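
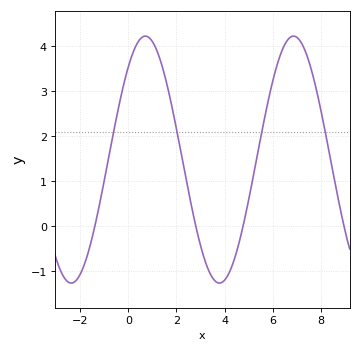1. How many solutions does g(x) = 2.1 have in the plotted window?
4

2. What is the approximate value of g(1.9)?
2.43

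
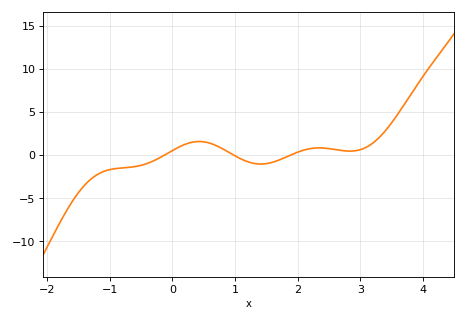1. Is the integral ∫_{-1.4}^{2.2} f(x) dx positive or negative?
negative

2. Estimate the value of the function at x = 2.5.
0.756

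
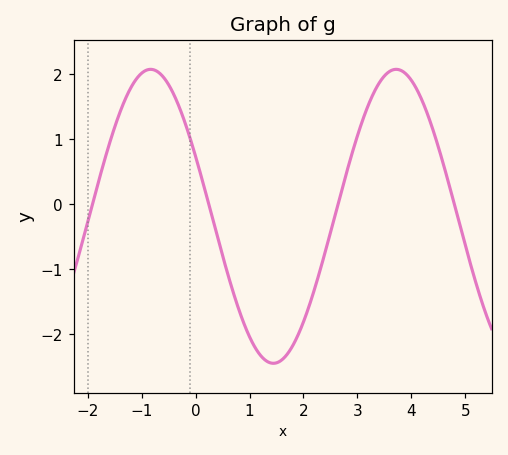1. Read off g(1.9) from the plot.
-2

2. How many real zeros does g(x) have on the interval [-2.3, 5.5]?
4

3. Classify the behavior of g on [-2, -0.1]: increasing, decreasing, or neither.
neither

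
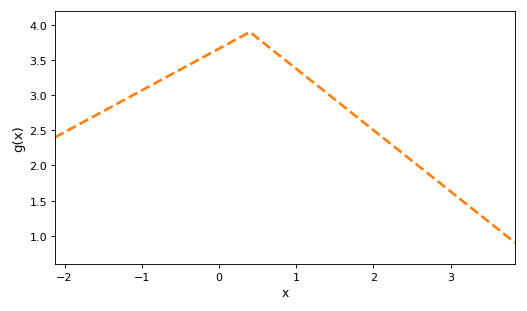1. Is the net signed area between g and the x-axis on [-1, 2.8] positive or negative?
positive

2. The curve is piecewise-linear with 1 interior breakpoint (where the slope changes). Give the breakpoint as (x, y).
(0.4, 3.9)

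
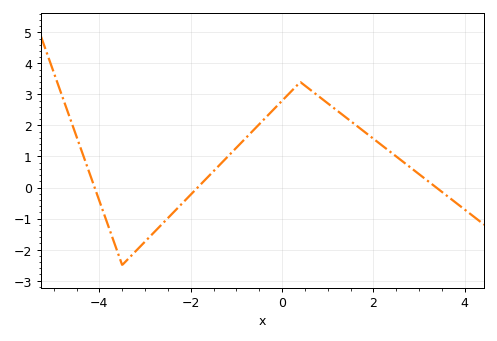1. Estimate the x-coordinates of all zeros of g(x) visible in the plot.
-4.2, -1.8, 3.4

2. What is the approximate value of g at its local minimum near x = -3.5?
-2.5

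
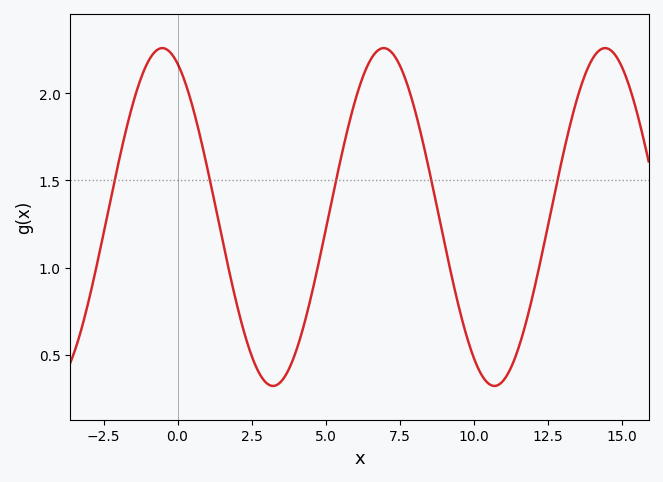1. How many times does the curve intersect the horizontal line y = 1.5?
5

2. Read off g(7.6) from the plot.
2.13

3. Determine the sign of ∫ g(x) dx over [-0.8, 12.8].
positive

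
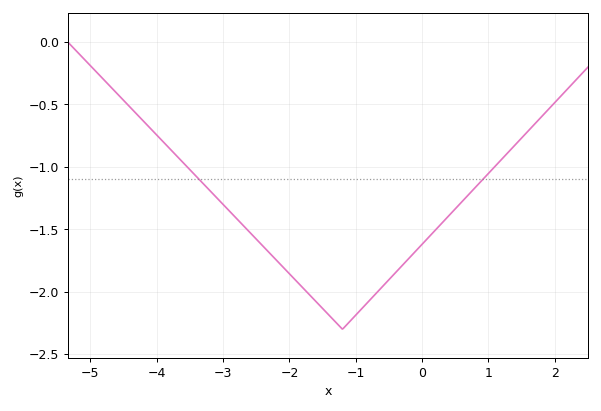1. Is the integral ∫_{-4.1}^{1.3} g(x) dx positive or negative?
negative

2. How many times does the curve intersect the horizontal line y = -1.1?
2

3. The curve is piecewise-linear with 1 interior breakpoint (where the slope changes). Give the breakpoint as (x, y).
(-1.2, -2.3)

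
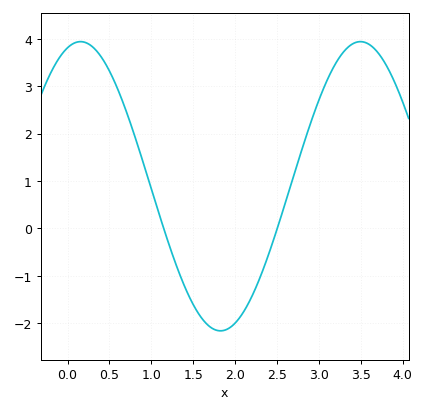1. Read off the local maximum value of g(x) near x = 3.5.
3.94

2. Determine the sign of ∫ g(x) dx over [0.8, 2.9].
negative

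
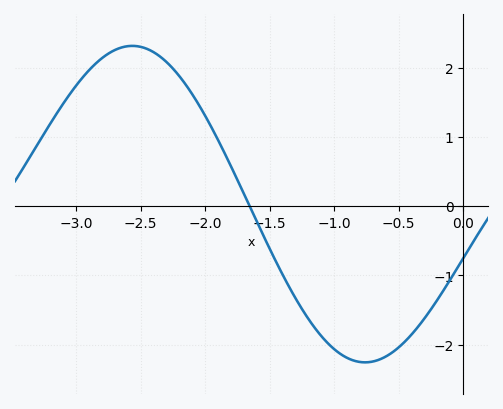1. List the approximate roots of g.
-1.65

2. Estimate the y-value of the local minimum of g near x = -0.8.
-2.3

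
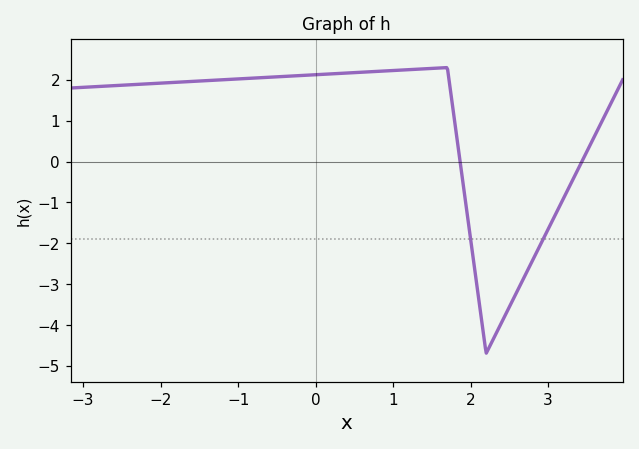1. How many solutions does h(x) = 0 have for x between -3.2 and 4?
2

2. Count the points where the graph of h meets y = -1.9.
2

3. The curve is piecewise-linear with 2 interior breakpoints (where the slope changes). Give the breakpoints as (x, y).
(1.7, 2.3); (2.2, -4.7)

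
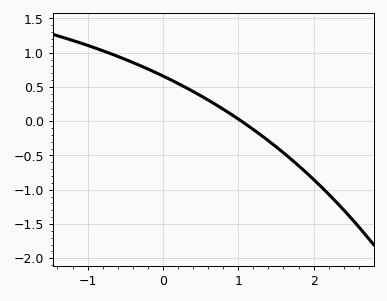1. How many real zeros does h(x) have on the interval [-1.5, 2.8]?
1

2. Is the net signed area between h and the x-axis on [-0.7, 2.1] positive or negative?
positive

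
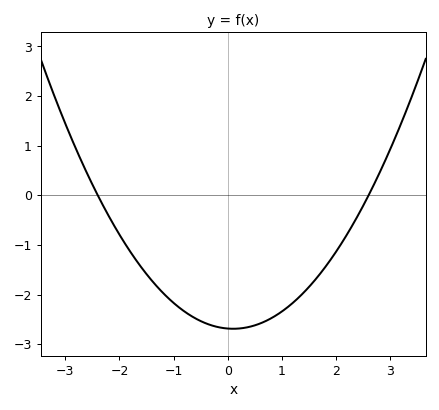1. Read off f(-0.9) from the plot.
-2.3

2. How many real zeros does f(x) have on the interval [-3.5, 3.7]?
2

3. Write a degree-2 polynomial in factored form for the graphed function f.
y = 0.43(x + 2.4)(x - 2.6)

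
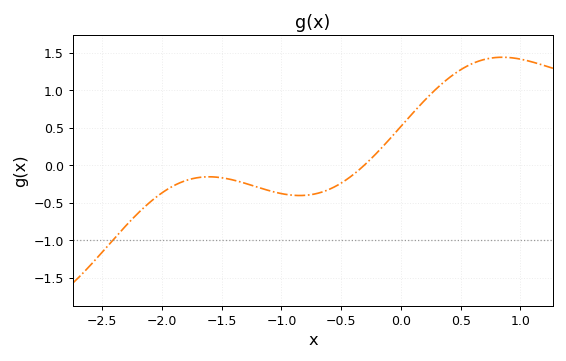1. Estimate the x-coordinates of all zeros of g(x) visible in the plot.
-0.3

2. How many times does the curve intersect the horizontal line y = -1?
1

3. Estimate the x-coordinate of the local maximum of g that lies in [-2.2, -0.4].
-1.6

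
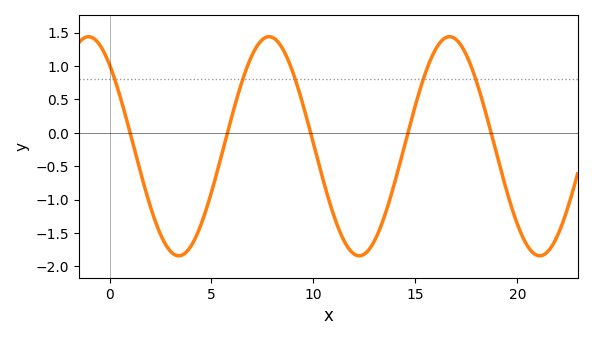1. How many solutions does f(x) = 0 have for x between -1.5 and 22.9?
5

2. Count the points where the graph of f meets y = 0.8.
5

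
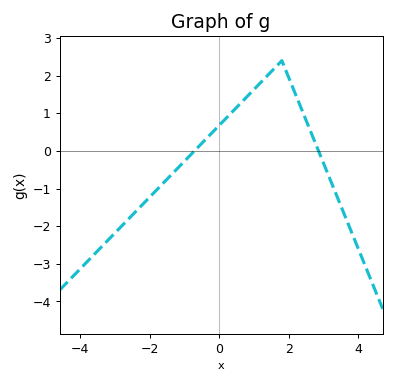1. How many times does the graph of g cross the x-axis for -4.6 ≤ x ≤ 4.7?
2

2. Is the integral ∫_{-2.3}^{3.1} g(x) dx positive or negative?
positive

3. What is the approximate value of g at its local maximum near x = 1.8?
2.4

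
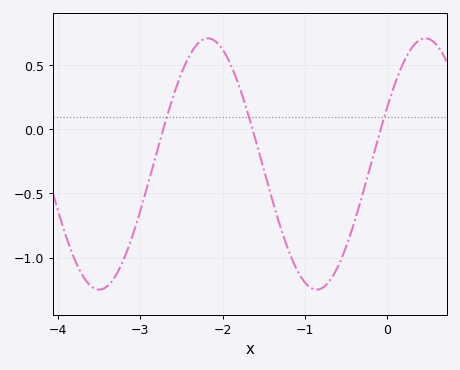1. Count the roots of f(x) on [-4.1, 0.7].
3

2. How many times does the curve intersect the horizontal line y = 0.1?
3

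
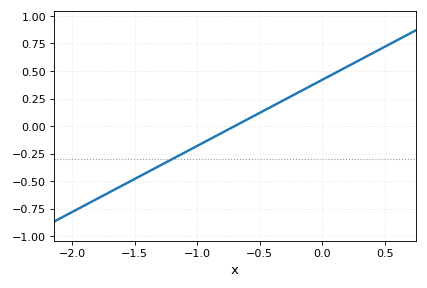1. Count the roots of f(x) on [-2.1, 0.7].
1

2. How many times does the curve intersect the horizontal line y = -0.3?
1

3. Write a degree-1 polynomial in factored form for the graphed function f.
y = 0.6(x + 0.7)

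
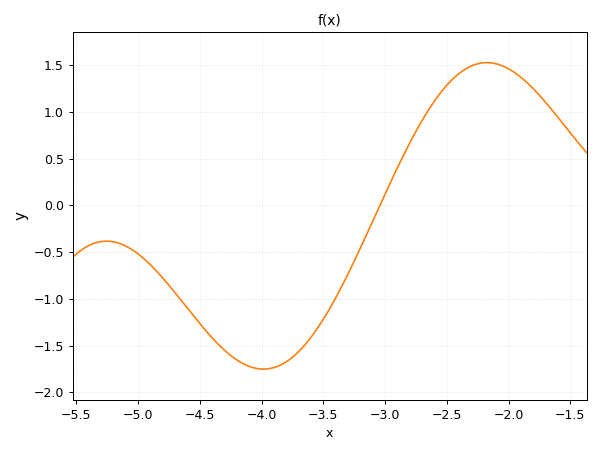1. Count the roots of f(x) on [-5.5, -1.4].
1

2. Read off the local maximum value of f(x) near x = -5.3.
-0.382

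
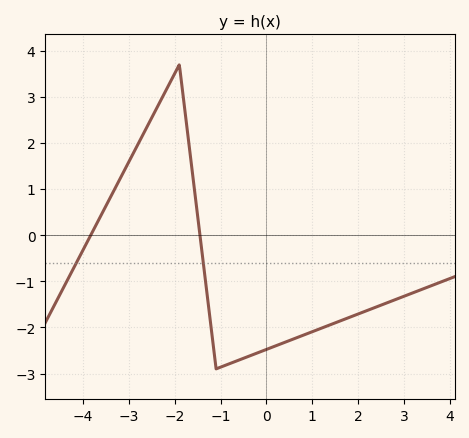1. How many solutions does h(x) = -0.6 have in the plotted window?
2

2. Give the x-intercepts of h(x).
-3.8, -1.4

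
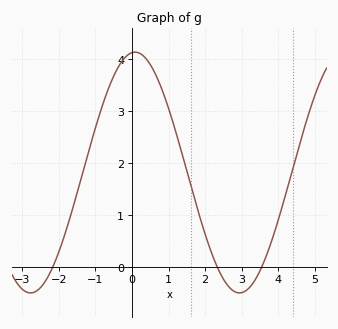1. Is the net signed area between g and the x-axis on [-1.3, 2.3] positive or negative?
positive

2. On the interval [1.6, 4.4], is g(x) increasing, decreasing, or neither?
neither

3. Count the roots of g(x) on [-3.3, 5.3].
3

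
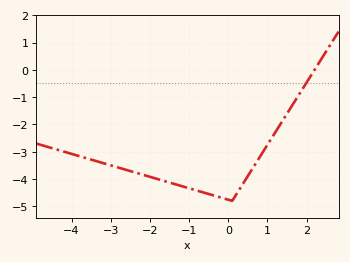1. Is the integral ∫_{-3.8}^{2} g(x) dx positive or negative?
negative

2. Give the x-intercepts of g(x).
2.2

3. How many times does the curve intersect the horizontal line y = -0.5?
1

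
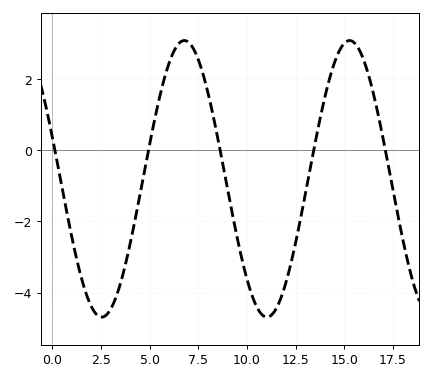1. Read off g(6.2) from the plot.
2.74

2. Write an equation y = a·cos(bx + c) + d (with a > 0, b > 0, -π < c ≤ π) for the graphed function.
y = 3.89cos(0.74x + 1.27) - 0.8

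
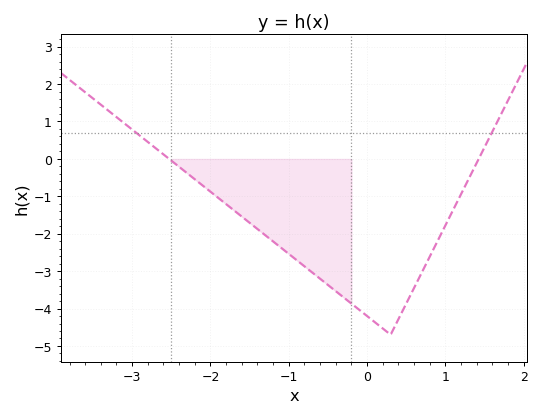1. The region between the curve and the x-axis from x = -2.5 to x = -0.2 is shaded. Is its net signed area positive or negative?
negative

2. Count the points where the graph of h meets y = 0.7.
2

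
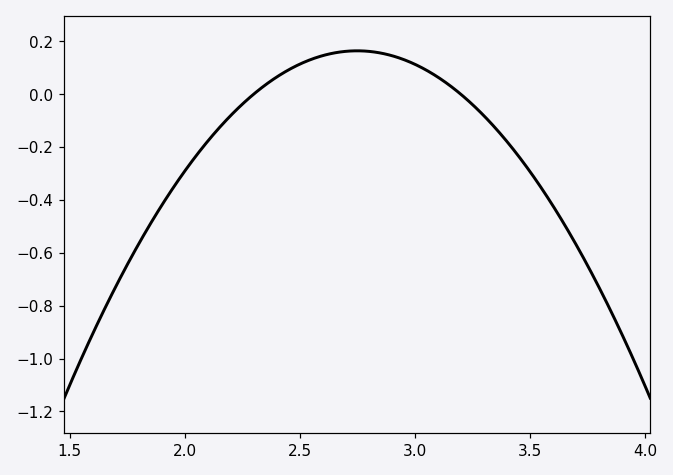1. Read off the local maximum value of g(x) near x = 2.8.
0.164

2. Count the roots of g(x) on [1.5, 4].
2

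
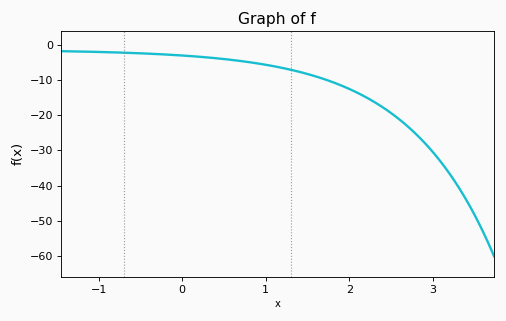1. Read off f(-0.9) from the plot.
-2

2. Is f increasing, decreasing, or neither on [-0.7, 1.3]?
decreasing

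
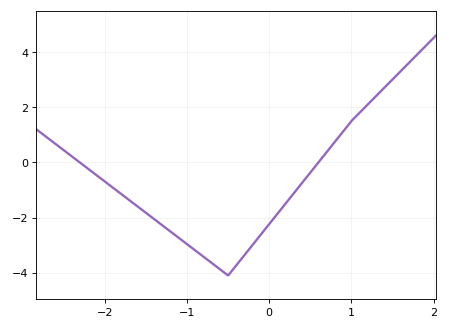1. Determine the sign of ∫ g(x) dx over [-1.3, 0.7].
negative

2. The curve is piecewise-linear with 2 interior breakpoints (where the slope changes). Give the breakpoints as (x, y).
(-0.5, -4.1); (1, 1.5)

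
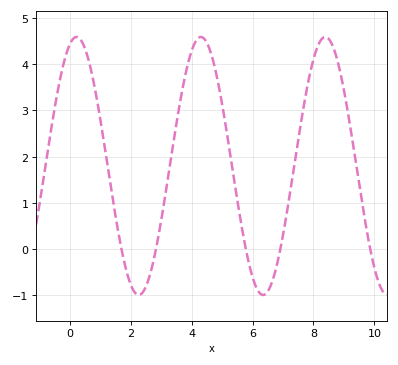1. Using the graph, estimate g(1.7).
0.009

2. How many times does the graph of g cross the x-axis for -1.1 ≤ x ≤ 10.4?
5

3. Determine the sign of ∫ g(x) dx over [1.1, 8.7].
positive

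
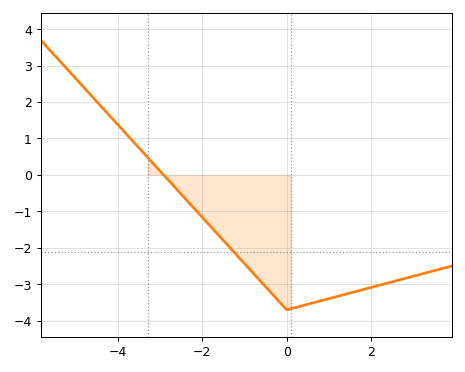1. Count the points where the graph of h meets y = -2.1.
1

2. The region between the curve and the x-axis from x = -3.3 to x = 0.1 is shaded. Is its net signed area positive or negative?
negative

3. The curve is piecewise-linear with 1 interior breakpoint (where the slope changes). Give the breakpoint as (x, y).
(0, -3.7)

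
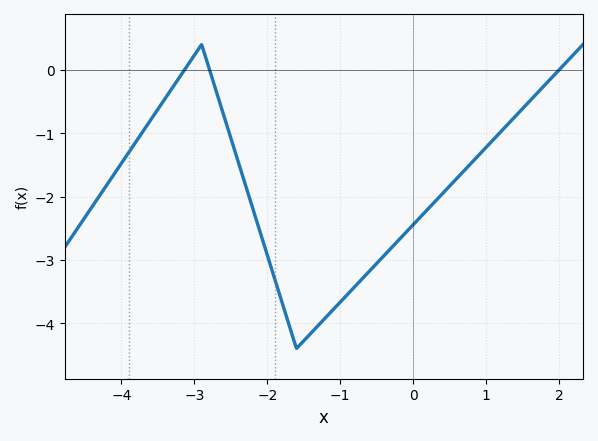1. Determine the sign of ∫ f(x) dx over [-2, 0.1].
negative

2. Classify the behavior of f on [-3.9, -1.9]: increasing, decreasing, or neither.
neither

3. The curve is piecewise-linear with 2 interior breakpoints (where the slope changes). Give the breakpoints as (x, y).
(-2.9, 0.4); (-1.6, -4.4)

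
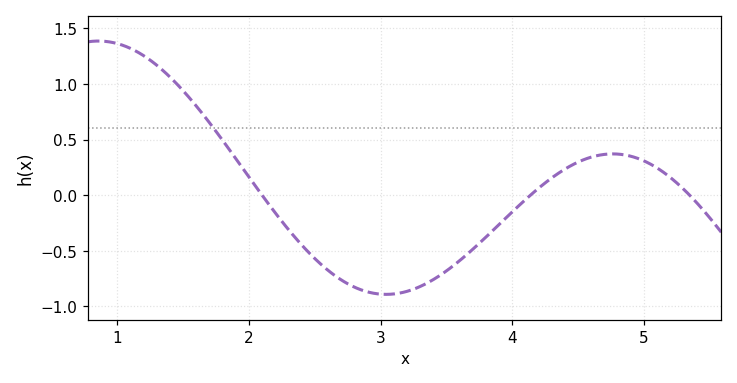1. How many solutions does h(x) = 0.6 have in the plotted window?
1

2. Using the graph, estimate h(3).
-0.9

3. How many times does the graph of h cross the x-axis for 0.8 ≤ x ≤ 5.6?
3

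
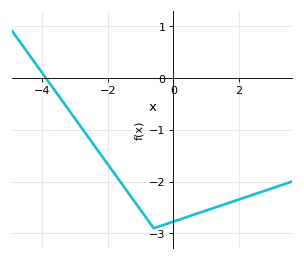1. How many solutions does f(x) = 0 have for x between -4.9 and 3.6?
1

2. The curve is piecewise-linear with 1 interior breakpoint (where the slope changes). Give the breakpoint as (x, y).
(-0.6, -2.9)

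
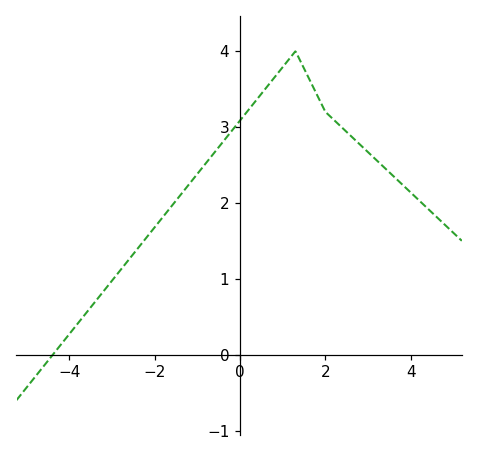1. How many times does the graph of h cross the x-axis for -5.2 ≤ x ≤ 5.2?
1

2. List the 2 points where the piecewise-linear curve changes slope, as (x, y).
(1.3, 4); (2, 3.2)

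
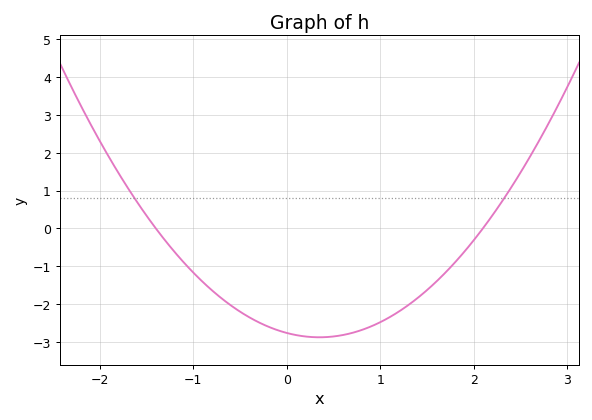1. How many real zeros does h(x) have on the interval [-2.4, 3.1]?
2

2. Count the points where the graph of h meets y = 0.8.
2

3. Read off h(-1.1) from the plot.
-0.9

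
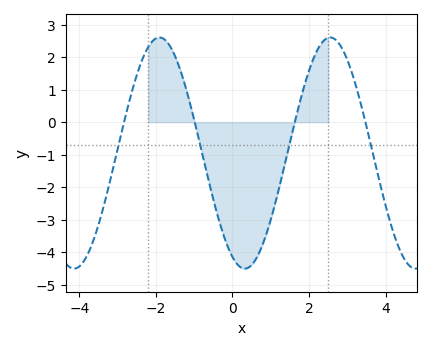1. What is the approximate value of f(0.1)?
-4.34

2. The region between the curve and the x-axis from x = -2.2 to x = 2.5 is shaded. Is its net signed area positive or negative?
negative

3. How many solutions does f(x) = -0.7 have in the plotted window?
4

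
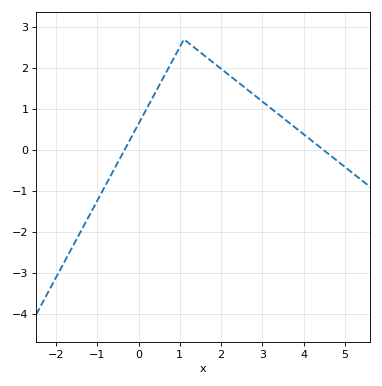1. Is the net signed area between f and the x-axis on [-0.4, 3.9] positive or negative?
positive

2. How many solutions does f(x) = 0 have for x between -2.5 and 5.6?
2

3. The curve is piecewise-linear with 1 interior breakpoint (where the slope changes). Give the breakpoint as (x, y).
(1.1, 2.7)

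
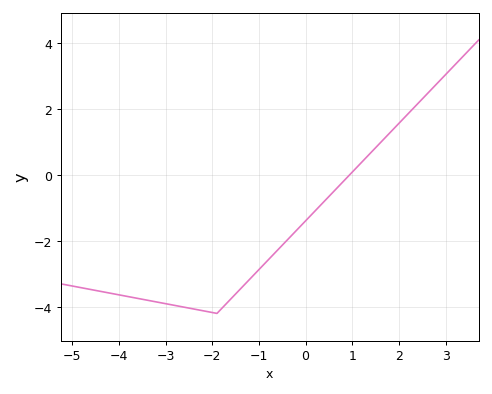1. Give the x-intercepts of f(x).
0.939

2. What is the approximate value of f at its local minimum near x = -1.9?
-4.2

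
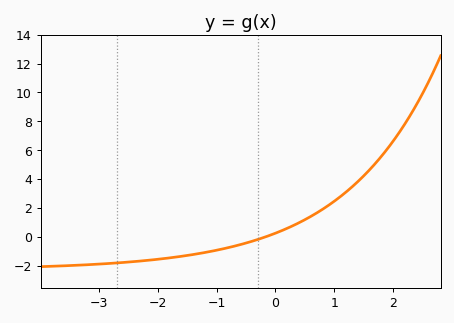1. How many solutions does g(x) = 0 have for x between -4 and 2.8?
1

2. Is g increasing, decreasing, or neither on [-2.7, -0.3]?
increasing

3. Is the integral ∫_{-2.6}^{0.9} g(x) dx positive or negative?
negative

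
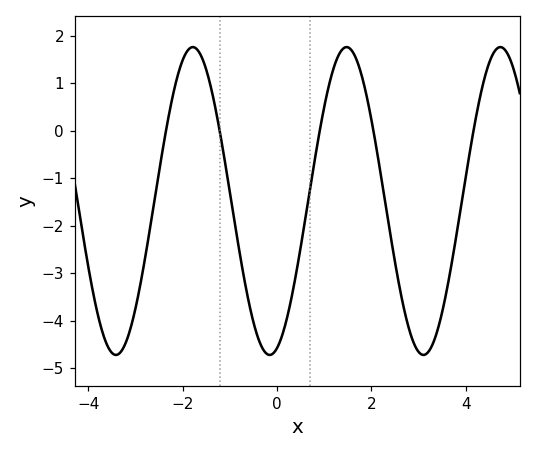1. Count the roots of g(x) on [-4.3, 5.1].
5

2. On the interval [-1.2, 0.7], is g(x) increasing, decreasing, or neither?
neither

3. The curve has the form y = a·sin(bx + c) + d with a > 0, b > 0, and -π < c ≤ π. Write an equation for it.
y = 3.24sin(1.9x - 1.3) - 1.48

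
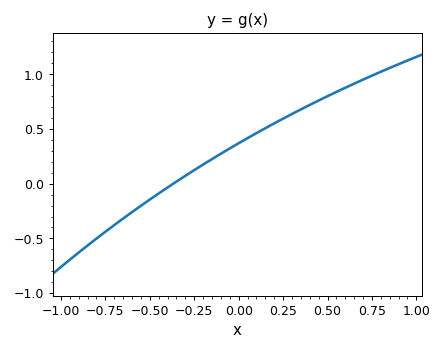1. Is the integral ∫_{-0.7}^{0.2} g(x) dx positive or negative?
positive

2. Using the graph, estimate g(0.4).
0.7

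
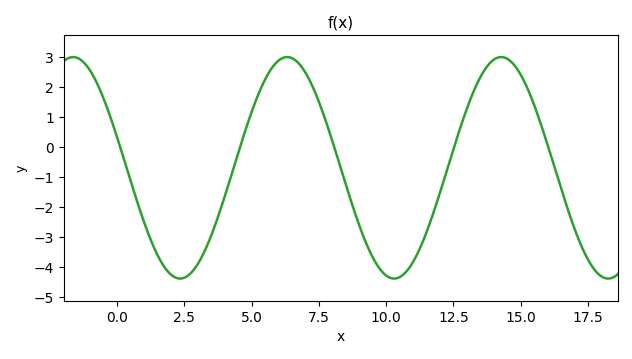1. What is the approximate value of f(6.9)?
2.6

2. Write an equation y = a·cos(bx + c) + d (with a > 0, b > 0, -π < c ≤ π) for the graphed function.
y = 3.7cos(0.79x + 1.3) - 0.69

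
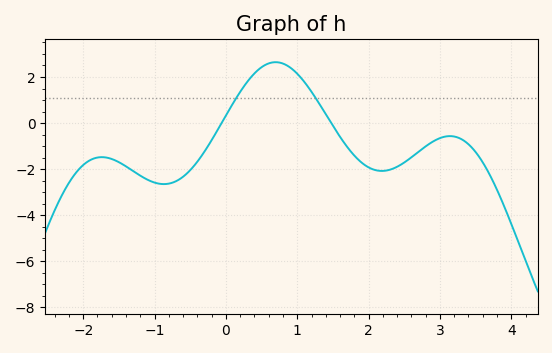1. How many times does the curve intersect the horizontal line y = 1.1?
2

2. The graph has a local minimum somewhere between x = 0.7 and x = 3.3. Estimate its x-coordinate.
2.2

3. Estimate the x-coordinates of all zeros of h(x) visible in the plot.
-0.1, 1.5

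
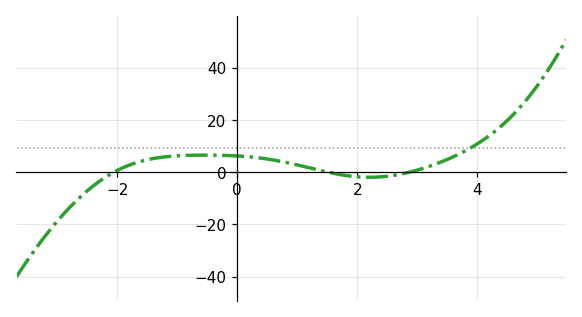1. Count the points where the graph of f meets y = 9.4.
1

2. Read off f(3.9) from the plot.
10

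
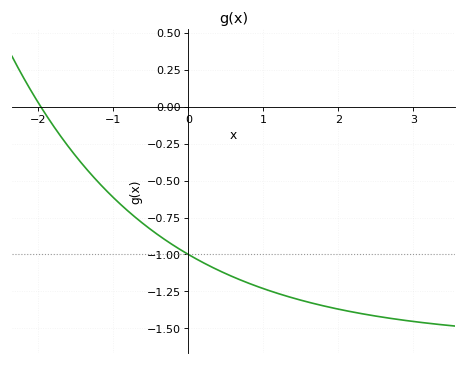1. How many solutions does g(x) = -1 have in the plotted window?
1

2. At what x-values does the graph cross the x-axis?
-2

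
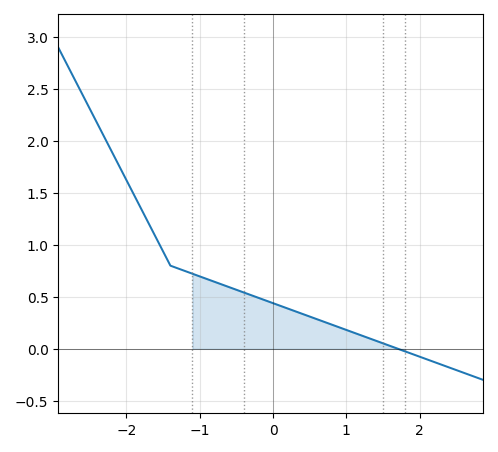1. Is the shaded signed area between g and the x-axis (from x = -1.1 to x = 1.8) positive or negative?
positive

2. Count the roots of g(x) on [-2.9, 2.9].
1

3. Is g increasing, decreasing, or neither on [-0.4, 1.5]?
decreasing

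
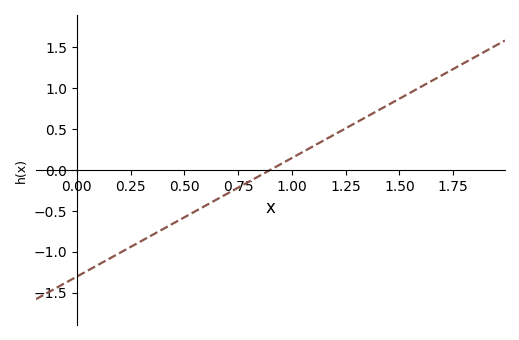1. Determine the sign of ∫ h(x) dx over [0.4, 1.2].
negative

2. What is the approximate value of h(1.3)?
0.58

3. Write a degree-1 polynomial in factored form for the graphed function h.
y = 1.45(x - 0.9)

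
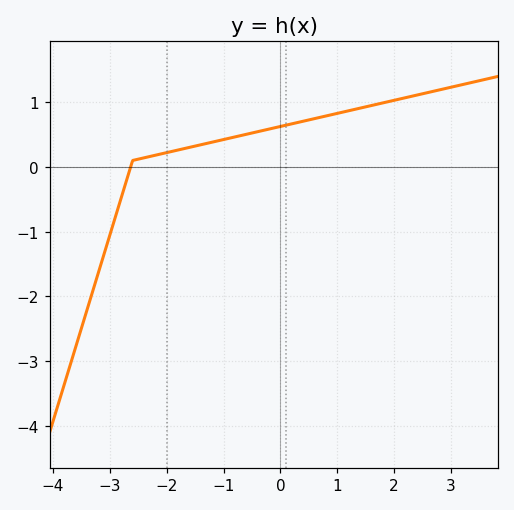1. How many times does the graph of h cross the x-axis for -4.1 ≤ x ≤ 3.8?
1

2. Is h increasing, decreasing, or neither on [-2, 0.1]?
increasing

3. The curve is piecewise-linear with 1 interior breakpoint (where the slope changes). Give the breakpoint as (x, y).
(-2.6, 0.1)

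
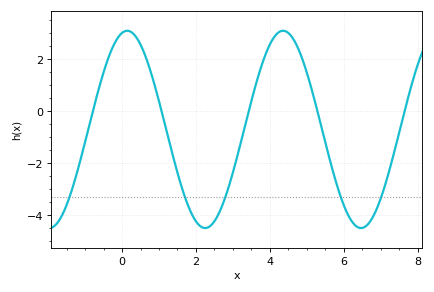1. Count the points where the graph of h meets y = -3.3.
5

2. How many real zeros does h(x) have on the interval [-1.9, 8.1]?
5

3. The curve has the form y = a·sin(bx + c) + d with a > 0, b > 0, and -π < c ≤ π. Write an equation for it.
y = 3.79sin(1.5x + 1.4) - 0.72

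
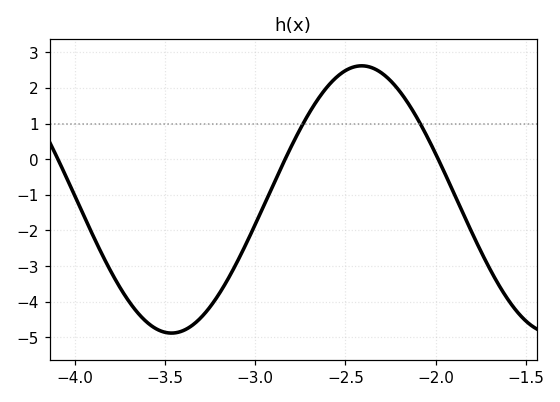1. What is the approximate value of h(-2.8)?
0.362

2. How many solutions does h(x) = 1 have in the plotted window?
2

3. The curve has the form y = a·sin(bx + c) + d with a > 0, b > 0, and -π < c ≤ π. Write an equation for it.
y = 3.75sin(2.98x + 2.47) - 1.13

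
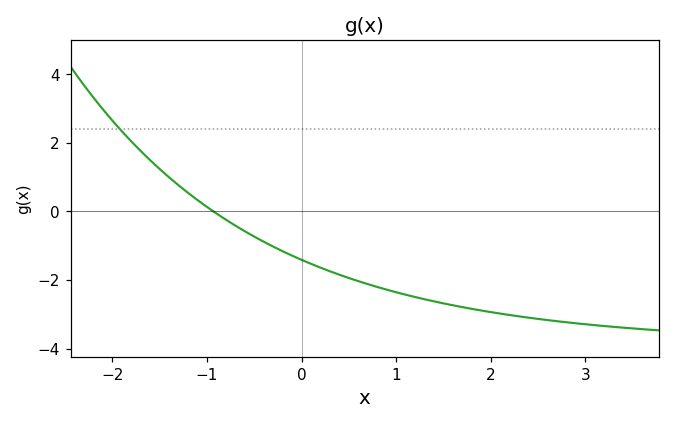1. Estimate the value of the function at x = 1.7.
-2.79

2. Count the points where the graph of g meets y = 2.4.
1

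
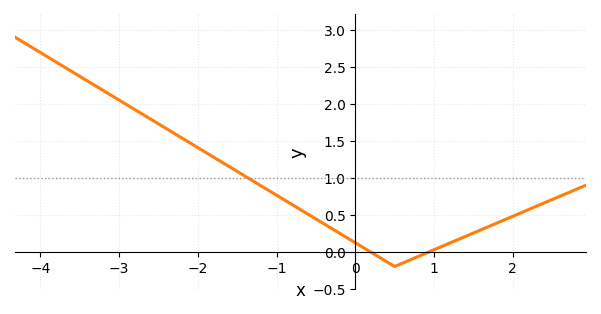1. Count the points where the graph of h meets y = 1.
1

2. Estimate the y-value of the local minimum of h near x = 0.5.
-0.2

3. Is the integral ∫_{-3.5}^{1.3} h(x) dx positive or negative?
positive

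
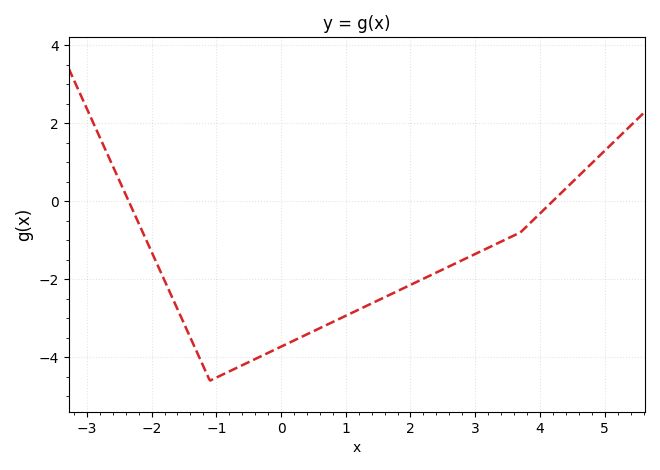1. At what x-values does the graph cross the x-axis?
-2.35, 4.2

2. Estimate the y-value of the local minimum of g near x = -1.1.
-4.6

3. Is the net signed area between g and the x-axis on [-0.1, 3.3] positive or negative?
negative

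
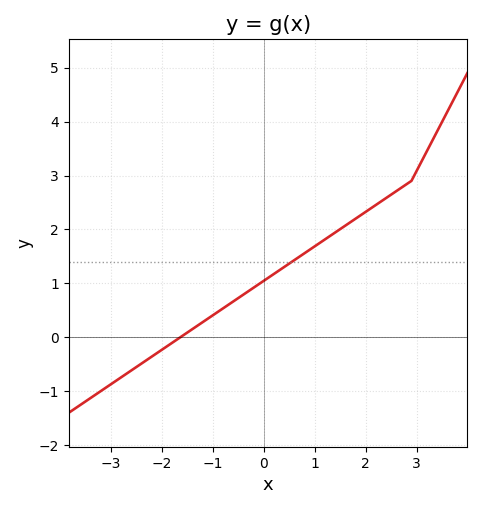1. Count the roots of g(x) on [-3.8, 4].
1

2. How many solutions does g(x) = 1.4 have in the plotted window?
1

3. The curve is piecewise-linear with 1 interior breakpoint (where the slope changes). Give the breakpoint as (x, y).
(2.9, 2.9)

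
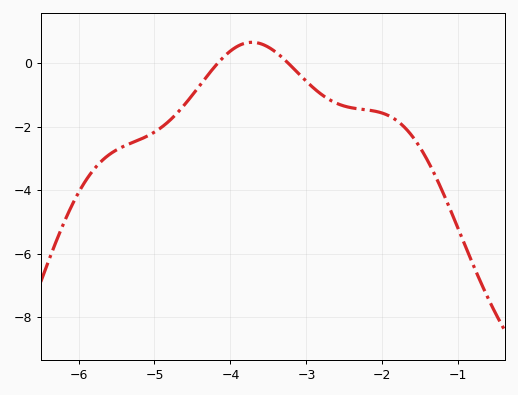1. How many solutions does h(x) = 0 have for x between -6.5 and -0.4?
2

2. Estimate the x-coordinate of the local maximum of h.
-3.72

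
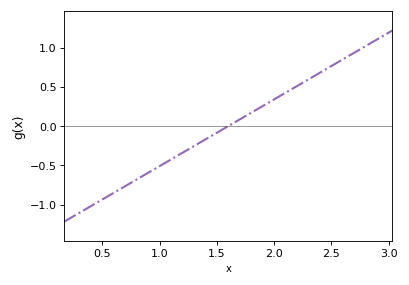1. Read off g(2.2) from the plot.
0.5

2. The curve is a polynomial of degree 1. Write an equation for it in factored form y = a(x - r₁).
y = 0.85(x - 1.6)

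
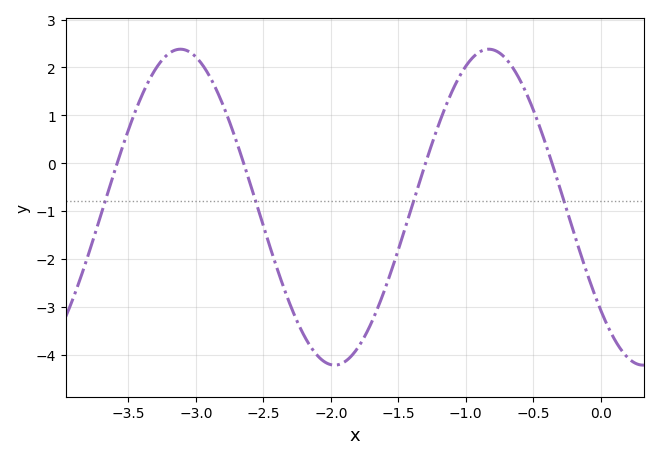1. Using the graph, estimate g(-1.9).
-4.2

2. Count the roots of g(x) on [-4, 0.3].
4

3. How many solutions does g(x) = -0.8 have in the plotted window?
4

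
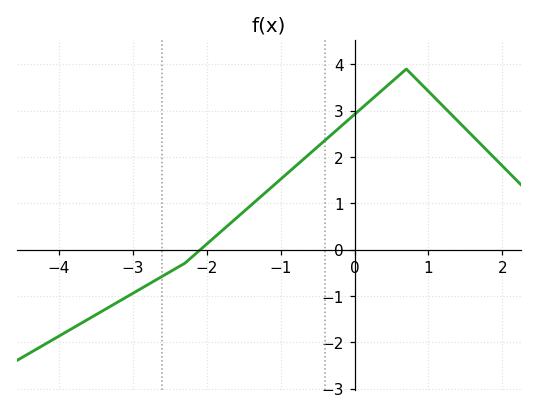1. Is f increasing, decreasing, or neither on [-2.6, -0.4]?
increasing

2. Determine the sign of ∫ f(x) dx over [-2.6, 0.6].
positive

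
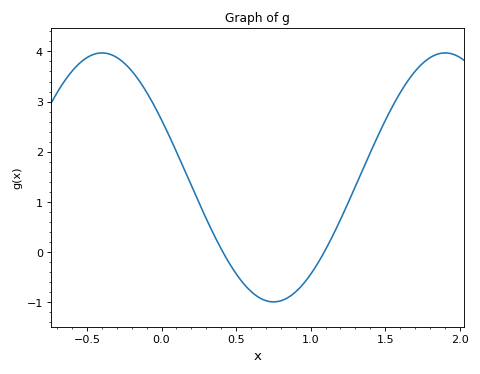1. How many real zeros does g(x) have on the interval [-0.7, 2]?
2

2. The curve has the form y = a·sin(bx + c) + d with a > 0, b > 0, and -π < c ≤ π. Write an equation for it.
y = 2.48sin(2.7x + 2.7) + 1.49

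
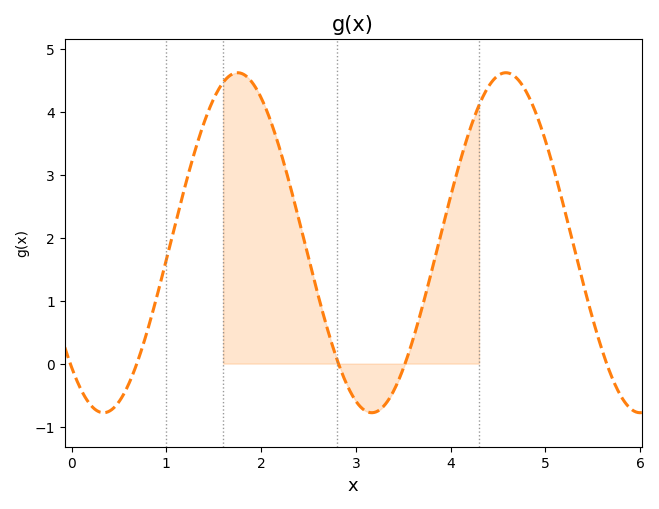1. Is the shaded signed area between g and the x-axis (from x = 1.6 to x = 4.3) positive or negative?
positive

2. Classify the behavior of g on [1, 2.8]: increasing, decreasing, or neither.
neither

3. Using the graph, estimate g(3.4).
-0.4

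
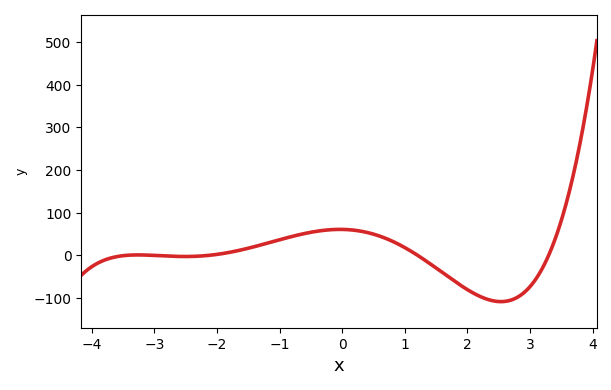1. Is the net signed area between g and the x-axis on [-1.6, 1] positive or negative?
positive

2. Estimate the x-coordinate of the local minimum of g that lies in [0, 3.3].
2.6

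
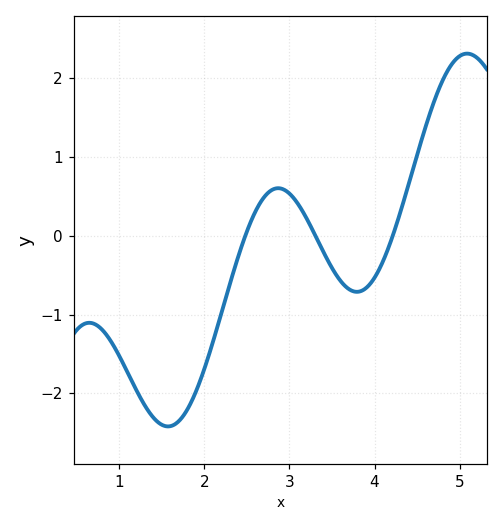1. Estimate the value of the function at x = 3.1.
0.4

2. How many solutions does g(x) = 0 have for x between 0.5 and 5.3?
3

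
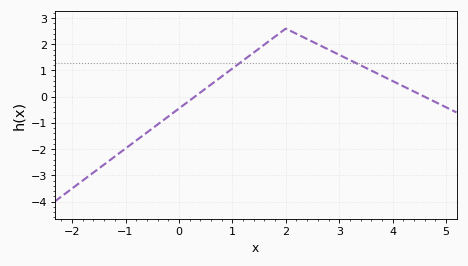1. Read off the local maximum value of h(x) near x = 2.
2.6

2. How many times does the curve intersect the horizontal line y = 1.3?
2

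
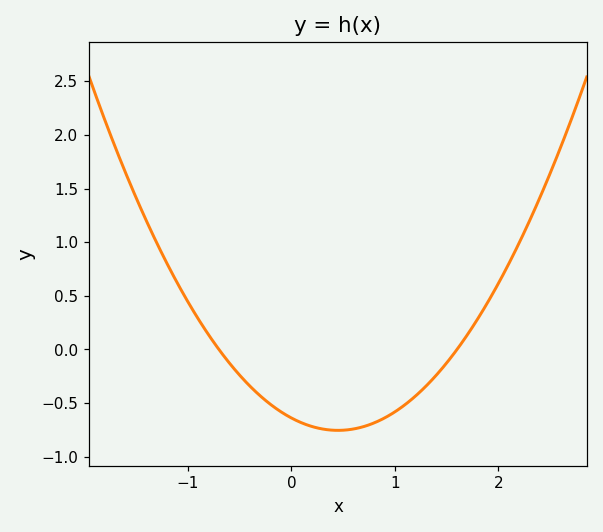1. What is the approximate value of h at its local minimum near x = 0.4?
-0.75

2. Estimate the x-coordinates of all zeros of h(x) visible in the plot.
-0.7, 1.6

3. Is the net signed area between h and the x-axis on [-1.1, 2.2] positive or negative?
negative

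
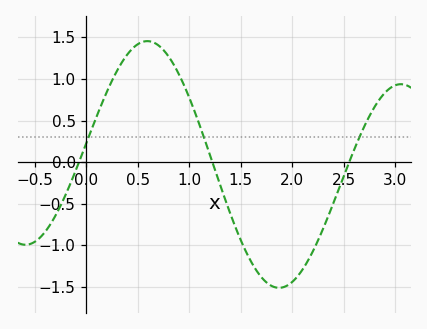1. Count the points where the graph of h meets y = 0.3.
3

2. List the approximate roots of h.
-0.1, 1.2, 2.6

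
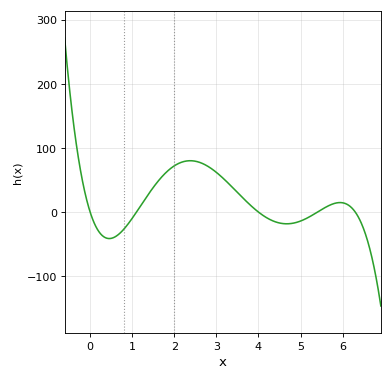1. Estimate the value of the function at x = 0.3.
-40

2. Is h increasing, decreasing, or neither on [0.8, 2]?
increasing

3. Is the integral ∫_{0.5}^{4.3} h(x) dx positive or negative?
positive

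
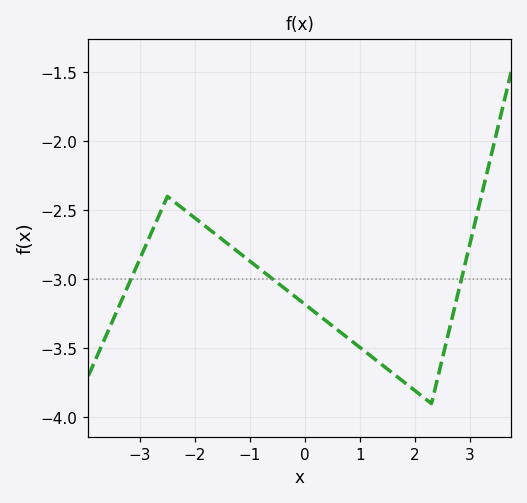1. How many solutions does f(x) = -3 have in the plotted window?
3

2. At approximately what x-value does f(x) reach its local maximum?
-2.4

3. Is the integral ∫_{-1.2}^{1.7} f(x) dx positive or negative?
negative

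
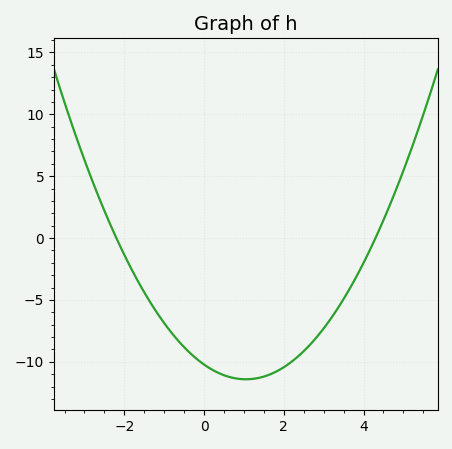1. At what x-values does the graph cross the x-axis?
-2.2, 4.2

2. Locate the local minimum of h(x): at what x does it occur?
1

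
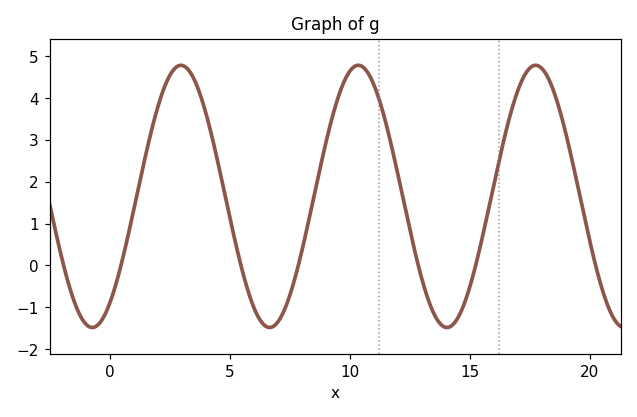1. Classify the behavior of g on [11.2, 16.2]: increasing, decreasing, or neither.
neither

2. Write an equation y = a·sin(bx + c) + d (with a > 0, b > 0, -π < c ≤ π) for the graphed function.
y = 3.13sin(0.85x - 0.94) + 1.65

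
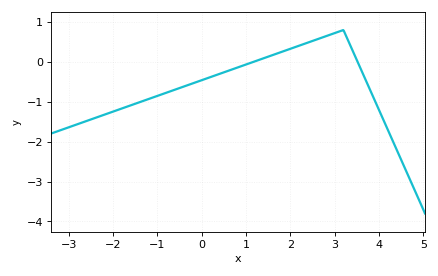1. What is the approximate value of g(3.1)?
0.8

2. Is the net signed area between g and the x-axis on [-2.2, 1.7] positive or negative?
negative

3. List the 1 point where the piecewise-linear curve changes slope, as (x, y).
(3.2, 0.8)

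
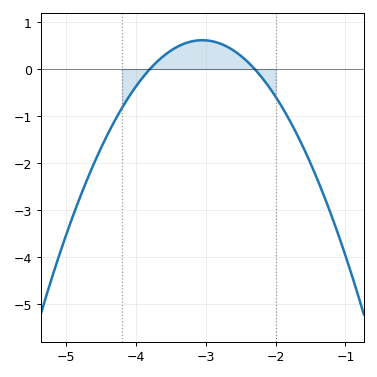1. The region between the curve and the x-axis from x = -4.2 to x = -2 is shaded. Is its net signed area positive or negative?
positive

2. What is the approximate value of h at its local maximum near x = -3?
0.6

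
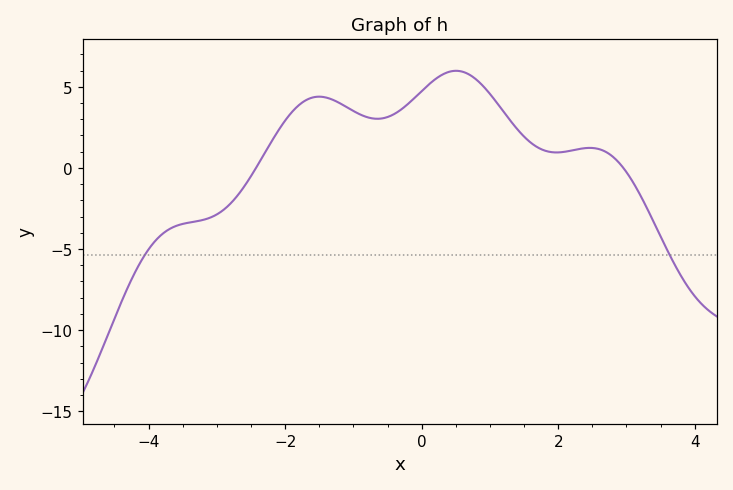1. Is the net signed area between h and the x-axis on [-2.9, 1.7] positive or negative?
positive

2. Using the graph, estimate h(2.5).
1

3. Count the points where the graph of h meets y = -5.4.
2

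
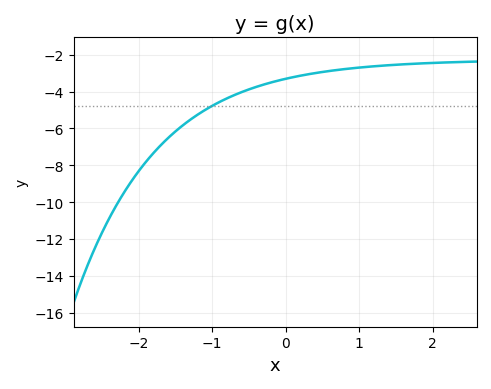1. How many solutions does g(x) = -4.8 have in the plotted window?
1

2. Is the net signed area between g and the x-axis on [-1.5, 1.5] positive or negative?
negative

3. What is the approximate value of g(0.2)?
-3.2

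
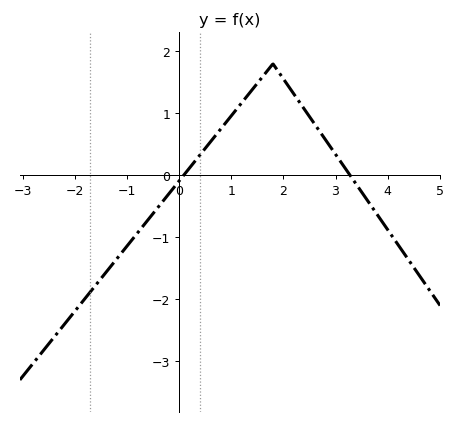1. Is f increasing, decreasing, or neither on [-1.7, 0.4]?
increasing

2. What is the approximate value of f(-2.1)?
-2.3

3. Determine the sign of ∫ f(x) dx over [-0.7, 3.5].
positive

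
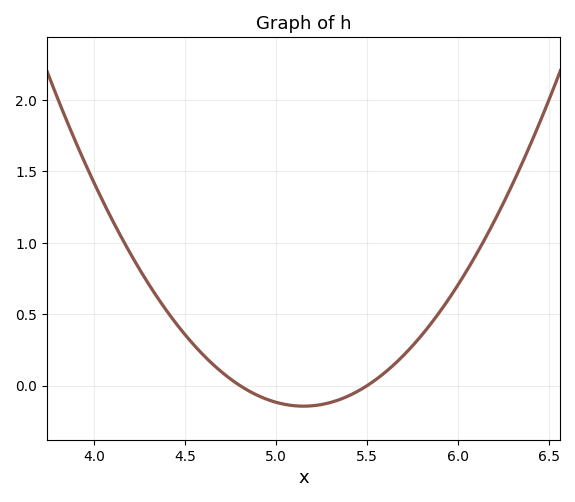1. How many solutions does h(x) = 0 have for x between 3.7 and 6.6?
2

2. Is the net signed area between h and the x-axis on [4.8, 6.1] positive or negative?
positive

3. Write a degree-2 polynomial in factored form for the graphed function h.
y = 1.18(x - 4.8)(x - 5.5)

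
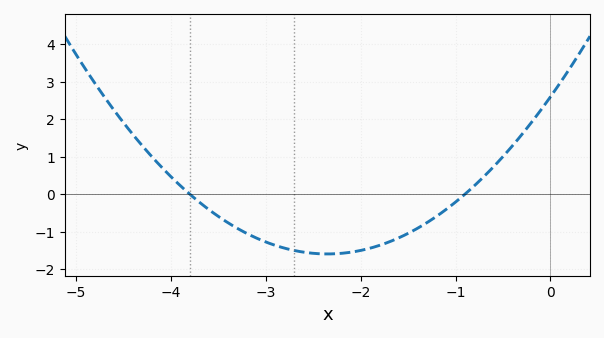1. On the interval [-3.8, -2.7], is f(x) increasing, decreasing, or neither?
decreasing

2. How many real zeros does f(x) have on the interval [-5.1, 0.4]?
2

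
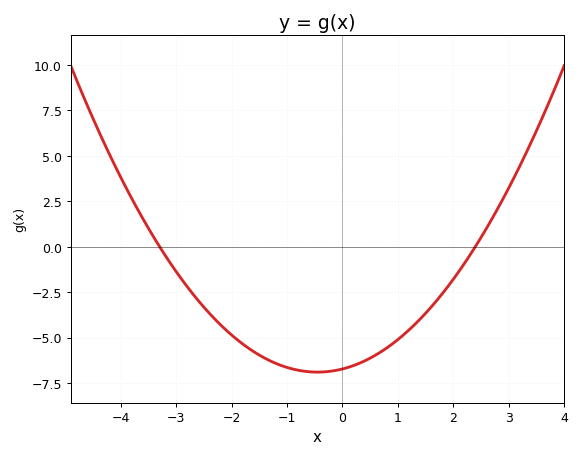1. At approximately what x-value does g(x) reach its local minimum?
-0.45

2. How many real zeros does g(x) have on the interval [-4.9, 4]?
2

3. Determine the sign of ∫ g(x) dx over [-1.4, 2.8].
negative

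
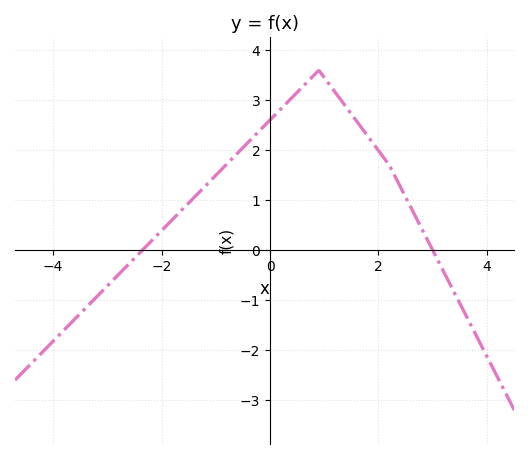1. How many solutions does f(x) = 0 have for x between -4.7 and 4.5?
2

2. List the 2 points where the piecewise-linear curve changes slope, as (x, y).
(0.9, 3.6); (2.2, 1.7)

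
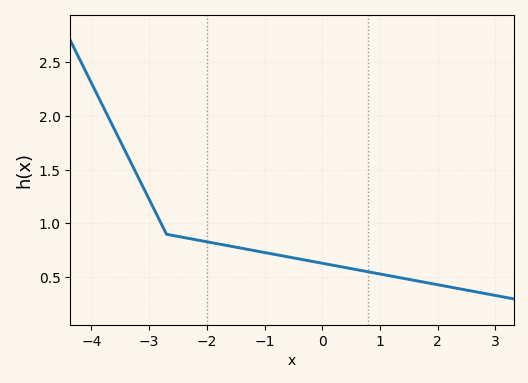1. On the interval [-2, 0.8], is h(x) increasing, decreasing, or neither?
decreasing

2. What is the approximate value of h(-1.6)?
0.79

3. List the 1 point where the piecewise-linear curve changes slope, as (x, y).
(-2.7, 0.9)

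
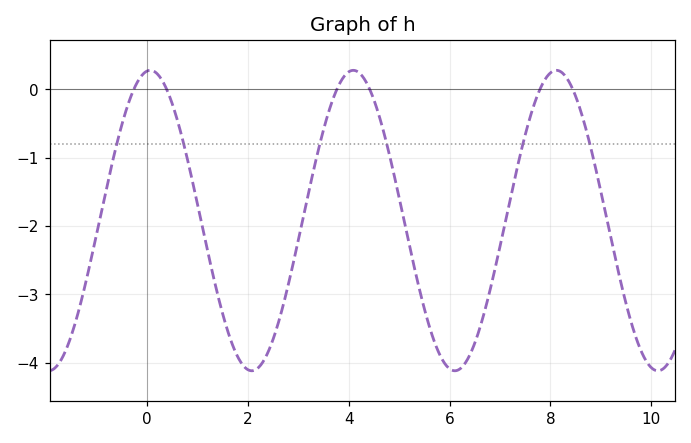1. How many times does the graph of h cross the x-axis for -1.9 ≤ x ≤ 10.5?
6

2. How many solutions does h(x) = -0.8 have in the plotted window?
6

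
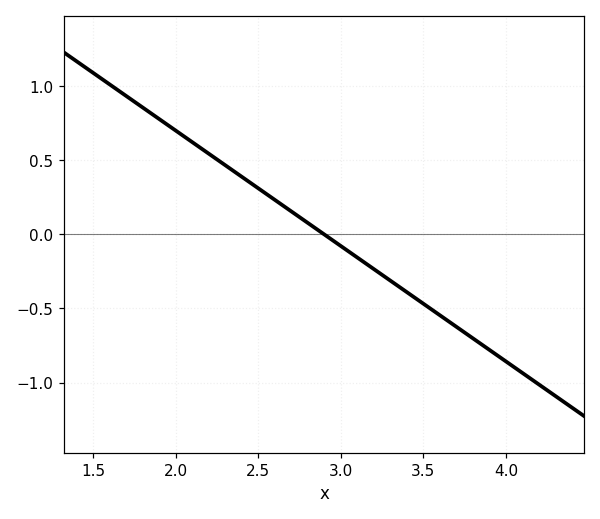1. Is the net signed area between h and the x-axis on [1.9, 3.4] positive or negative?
positive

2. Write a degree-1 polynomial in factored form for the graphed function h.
y = -0.78(x - 2.9)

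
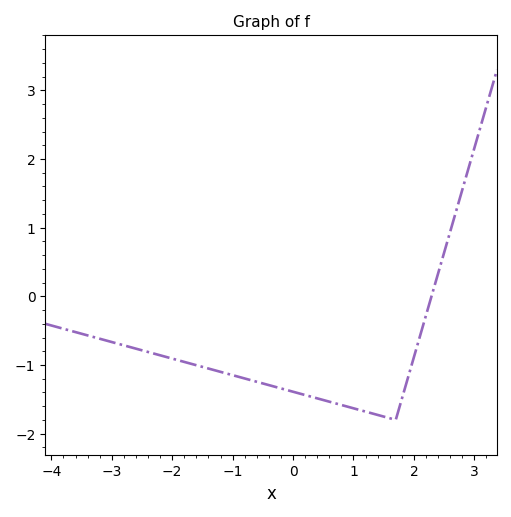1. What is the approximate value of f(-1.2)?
-1.1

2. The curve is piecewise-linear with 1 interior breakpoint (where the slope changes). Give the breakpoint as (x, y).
(1.7, -1.8)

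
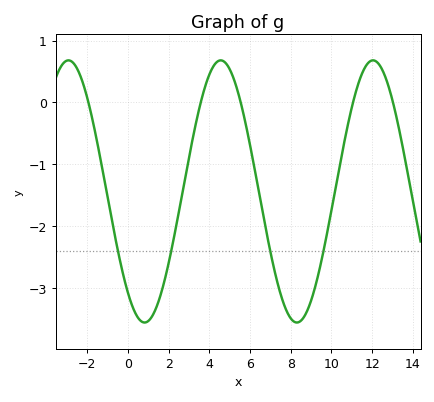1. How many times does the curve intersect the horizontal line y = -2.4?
4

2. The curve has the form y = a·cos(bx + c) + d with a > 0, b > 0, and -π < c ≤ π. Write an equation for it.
y = 2.12cos(0.84x + 2.45) - 1.44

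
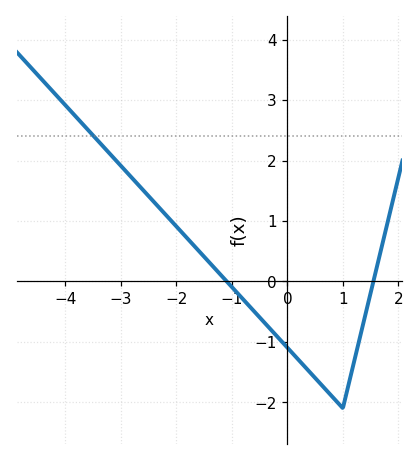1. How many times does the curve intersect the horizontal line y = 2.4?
1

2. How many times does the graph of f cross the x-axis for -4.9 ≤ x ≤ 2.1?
2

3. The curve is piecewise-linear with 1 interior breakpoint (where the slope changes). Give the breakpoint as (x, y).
(1, -2.1)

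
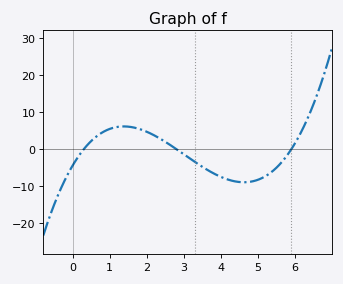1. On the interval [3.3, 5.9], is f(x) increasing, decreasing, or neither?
neither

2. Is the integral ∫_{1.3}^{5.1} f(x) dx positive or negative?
negative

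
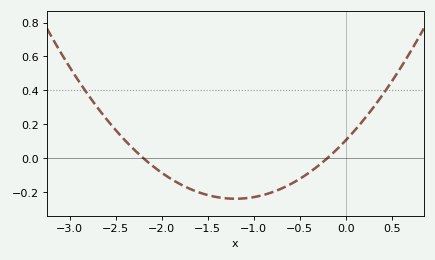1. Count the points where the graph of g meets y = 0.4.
2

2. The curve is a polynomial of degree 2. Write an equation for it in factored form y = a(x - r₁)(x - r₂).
y = 0.24(x + 2.2)(x + 0.2)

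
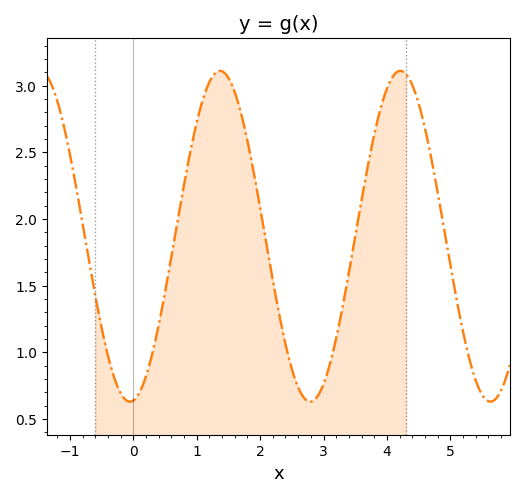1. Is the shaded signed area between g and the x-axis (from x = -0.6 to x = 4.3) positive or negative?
positive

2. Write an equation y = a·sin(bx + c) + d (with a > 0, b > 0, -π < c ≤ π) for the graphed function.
y = 1.24sin(2.2x - 1.5) + 1.87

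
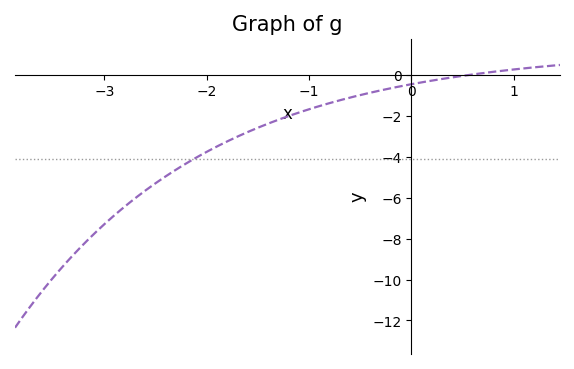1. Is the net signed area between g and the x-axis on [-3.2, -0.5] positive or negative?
negative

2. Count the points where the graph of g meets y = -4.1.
1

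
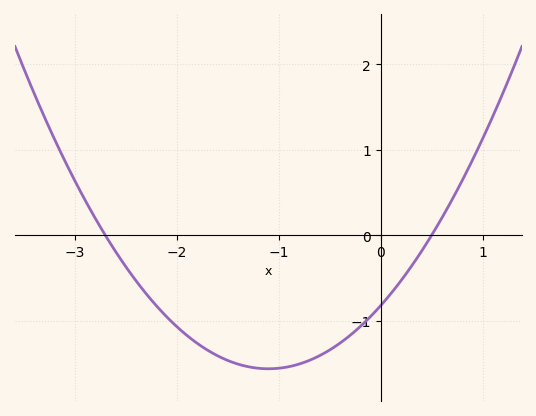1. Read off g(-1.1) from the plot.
-1.56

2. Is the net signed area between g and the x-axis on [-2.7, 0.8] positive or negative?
negative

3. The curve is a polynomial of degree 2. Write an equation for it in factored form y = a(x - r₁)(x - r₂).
y = 0.61(x + 2.7)(x - 0.5)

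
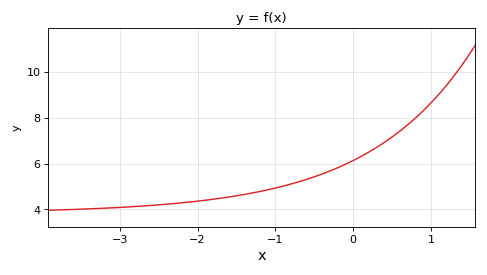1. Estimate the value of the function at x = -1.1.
4.9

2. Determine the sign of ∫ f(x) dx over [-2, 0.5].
positive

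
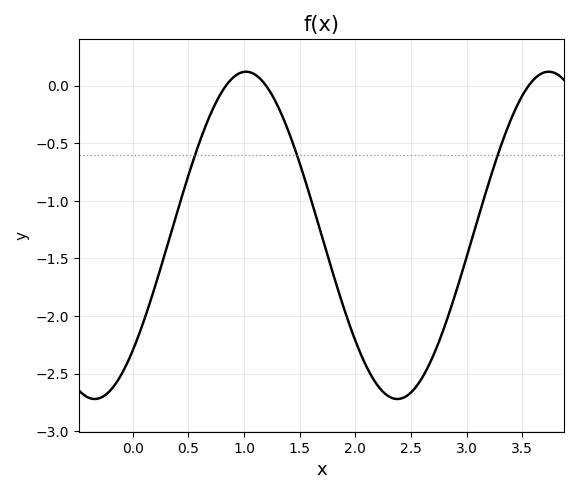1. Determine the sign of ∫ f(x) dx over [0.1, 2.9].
negative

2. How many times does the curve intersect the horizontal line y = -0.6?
3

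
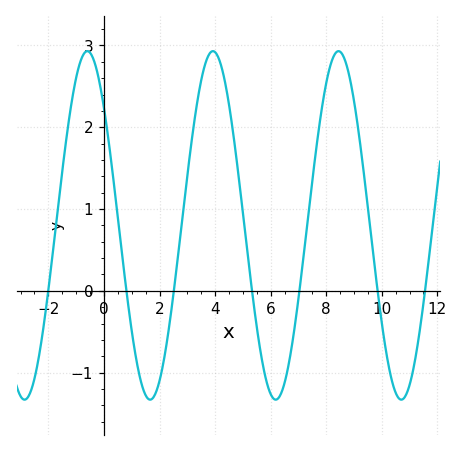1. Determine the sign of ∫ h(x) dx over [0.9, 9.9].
positive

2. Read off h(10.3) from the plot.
-1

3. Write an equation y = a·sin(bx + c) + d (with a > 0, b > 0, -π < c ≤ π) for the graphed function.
y = 2.13sin(1.4x + 2.4) + 0.8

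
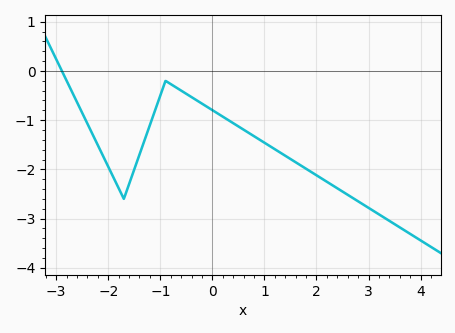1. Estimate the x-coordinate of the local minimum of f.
-1.7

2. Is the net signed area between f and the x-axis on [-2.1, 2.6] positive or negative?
negative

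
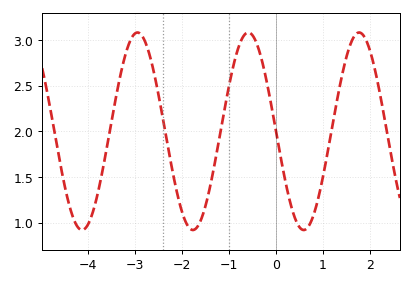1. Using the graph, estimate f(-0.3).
2.8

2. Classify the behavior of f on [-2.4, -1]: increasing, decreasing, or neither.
neither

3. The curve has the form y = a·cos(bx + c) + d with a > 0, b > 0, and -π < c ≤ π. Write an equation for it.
y = 1.08cos(2.7x + 1.6) + 2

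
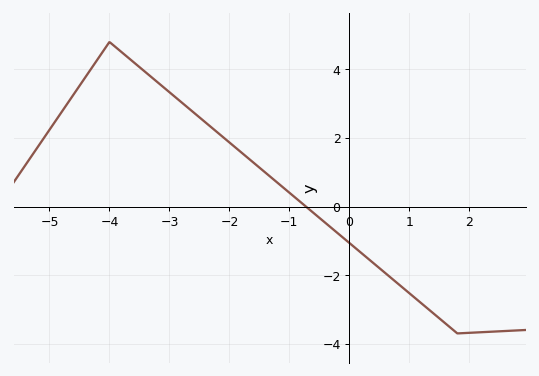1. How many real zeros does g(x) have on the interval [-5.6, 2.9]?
1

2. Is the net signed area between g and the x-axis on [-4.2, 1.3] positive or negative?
positive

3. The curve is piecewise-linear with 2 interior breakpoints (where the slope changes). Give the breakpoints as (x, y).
(-4, 4.8); (1.8, -3.7)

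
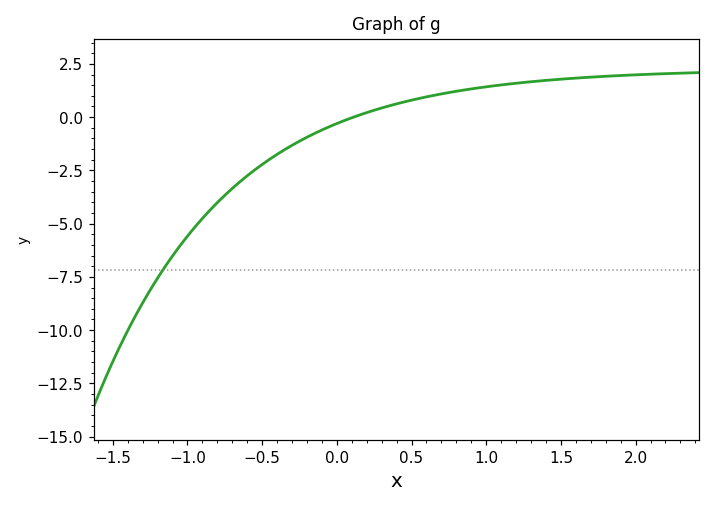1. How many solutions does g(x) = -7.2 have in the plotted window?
1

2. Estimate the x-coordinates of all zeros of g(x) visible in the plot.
0.1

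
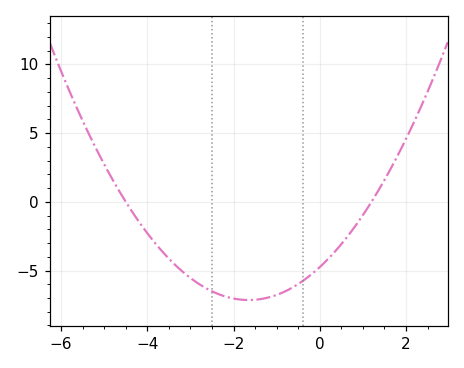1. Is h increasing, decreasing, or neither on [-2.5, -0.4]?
neither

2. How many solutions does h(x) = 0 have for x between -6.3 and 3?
2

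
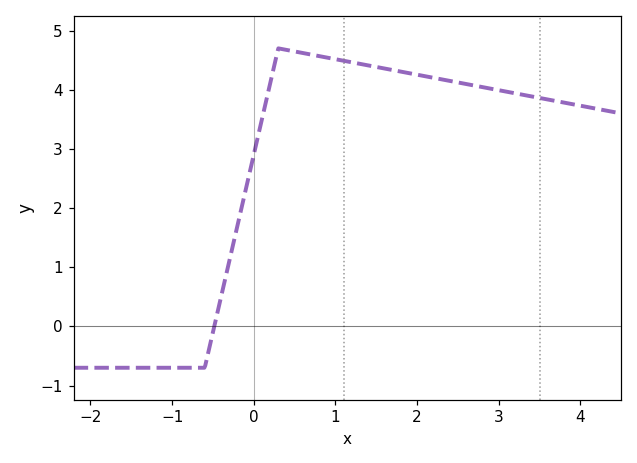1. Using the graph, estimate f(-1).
-0.7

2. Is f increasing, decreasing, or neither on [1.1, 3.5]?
decreasing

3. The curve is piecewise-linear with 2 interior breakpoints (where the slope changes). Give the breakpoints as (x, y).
(-0.6, -0.7); (0.3, 4.7)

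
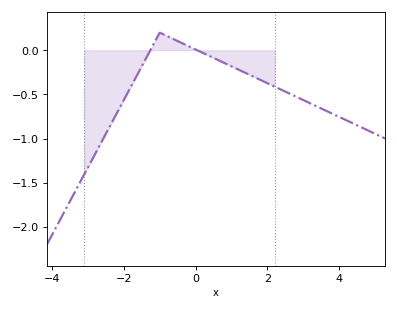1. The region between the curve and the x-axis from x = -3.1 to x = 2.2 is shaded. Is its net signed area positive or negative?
negative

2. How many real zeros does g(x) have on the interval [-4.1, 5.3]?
2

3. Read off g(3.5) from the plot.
-0.66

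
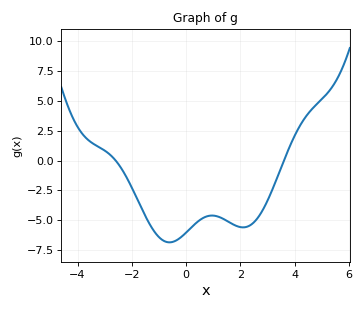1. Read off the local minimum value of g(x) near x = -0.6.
-6.85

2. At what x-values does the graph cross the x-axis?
-2.6, 3.61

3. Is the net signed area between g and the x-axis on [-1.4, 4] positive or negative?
negative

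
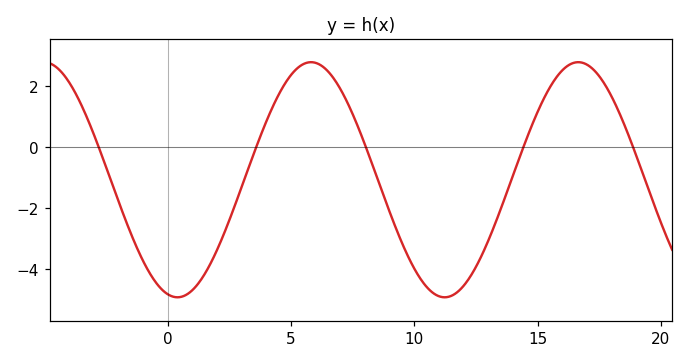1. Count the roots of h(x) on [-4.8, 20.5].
5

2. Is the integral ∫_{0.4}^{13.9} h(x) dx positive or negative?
negative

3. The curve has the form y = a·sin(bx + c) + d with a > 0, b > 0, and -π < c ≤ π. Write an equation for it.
y = 3.85sin(0.58x - 1.8) - 1.07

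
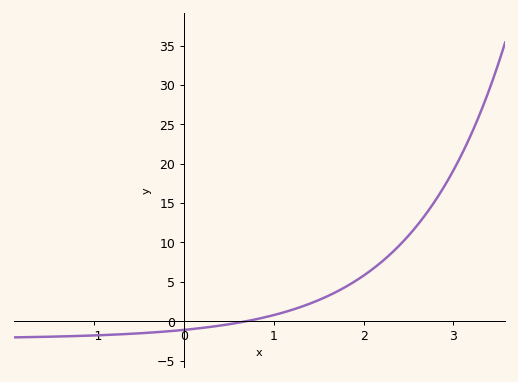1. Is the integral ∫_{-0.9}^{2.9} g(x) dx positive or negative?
positive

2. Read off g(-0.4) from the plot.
-1.5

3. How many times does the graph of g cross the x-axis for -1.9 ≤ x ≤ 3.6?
1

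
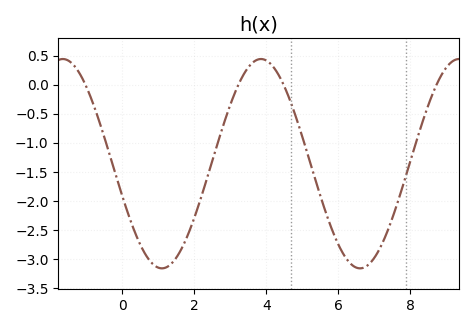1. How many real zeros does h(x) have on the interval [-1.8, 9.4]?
4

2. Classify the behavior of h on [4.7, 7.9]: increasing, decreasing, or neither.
neither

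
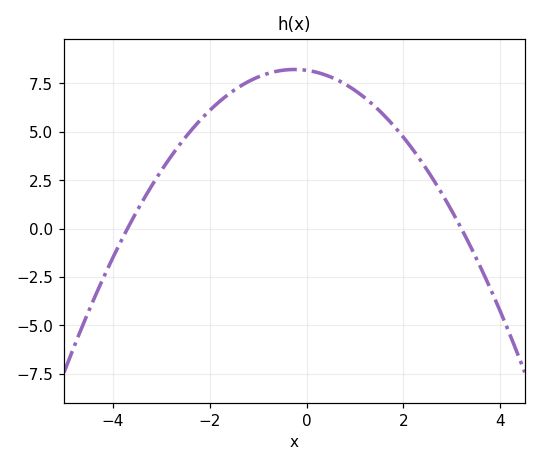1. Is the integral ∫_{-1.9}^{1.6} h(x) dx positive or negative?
positive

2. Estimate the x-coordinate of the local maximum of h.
-0.2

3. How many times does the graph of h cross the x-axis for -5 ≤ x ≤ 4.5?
2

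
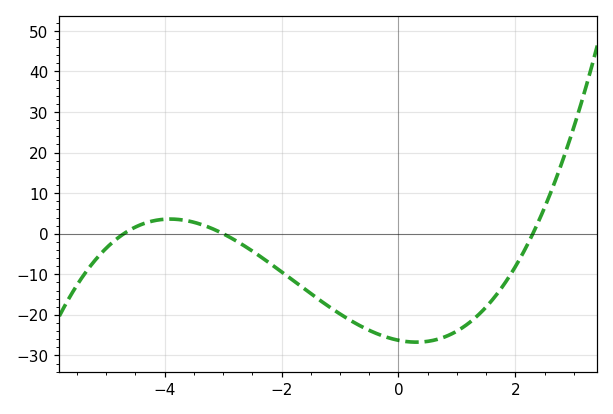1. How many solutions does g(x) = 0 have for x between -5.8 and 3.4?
3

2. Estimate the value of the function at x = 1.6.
-16.4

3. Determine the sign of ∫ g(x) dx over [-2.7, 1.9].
negative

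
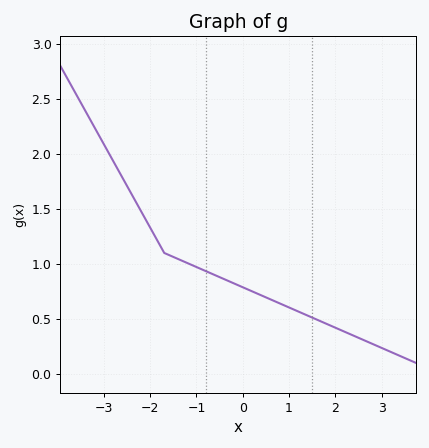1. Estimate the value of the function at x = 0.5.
0.696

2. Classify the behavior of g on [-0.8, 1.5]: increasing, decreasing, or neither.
decreasing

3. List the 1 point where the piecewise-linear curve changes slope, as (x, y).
(-1.7, 1.1)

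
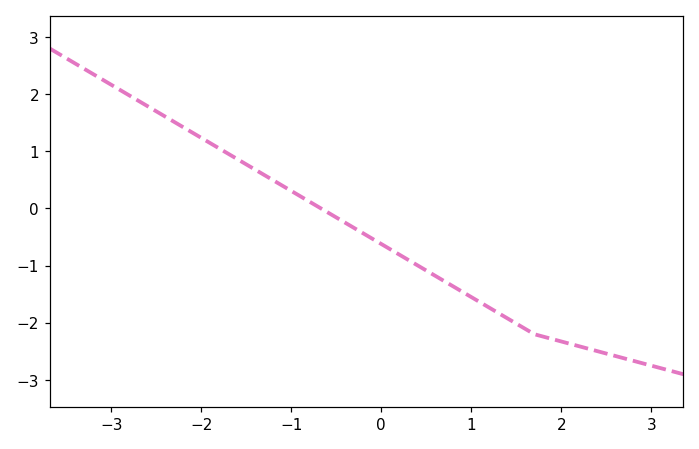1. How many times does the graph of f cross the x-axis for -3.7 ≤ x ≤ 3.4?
1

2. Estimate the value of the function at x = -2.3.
1.5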